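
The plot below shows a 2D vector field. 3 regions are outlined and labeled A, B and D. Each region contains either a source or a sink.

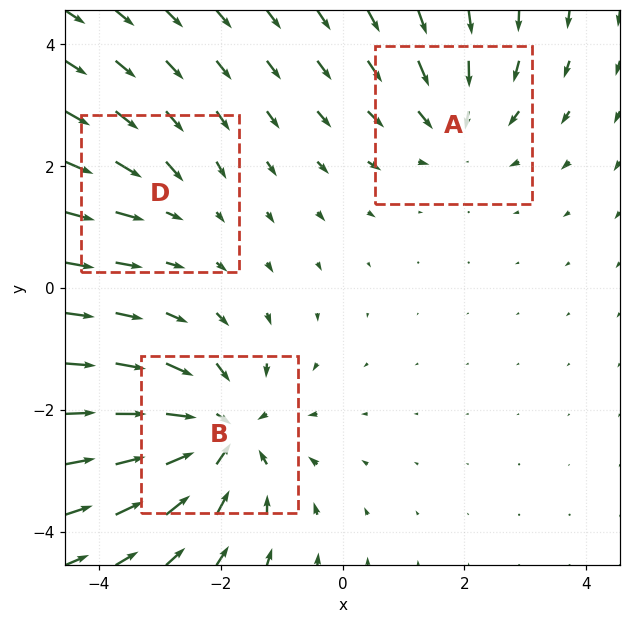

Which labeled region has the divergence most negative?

Divergence at each region's feature centre — A: about -3, B: about -4, D: about -2. Region B is most negative.

B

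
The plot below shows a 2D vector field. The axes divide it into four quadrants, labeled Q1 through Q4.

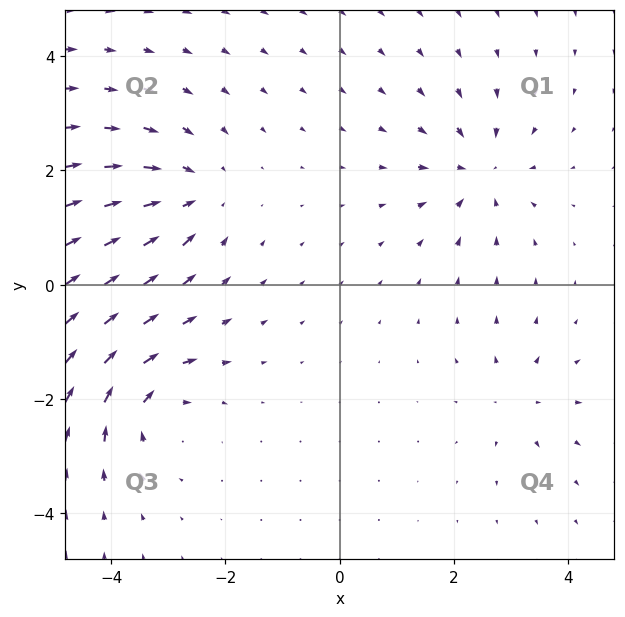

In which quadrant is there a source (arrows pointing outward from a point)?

The source sits at approximately (3.1, -2.0), which lies in quadrant Q4. The divergence there is about +4, positive as expected for a source.

Q4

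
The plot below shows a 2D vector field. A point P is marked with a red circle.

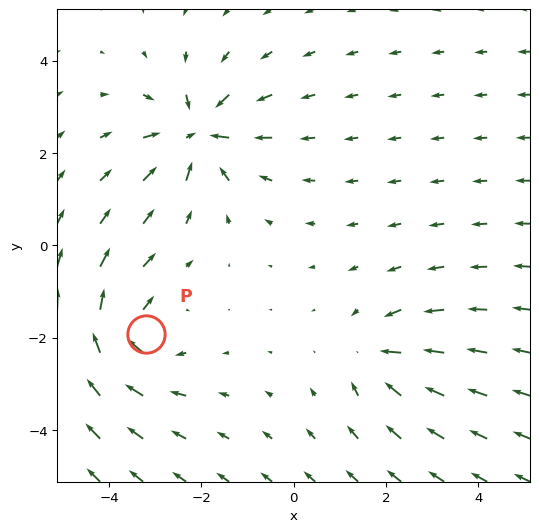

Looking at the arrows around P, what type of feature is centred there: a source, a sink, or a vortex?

At P (-3.2, -1.9) the arrows circulate clockwise. Divergence ≈0, curl about -4 — near-zero divergence with nonzero curl is a vortex.

vortex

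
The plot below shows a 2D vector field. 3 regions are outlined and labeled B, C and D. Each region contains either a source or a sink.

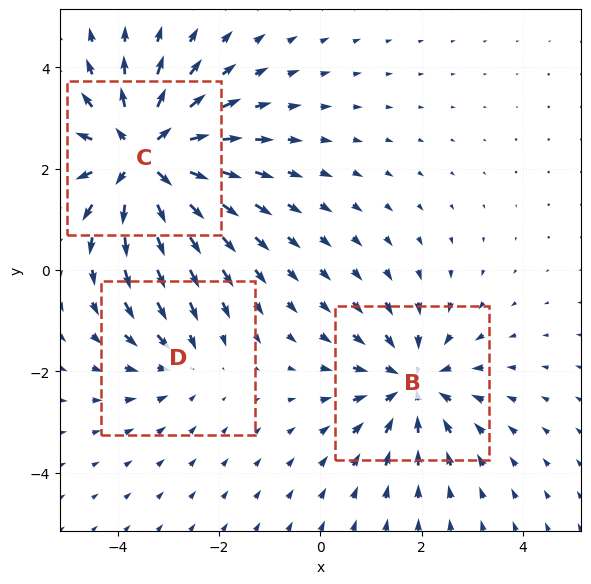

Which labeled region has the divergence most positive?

C

Divergence at each region's feature centre — B: about -3, C: about +5, D: about -2. Region C is most positive.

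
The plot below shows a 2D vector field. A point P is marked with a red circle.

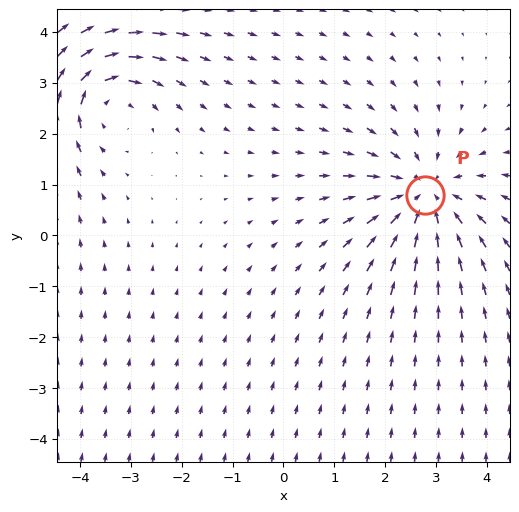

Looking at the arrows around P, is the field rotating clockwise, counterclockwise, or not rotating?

not rotating

Near P at (2.8, 0.8) the arrows show no circulation. The curl there is ≈0.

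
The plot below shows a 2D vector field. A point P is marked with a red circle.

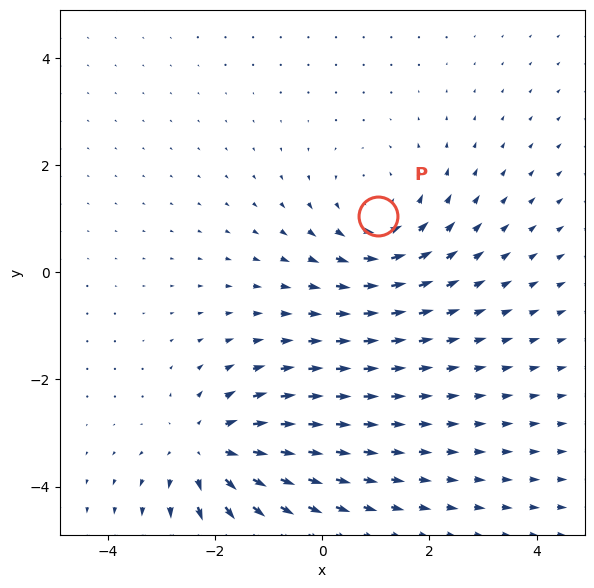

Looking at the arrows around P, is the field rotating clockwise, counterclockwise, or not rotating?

counterclockwise

Near P at (1.0, 1.0) the arrows circulate counterclockwise. The curl (z-component) there is about +4; positive curl means counterclockwise rotation.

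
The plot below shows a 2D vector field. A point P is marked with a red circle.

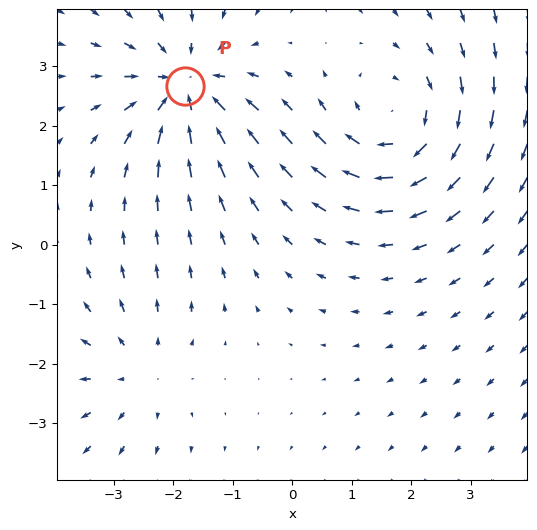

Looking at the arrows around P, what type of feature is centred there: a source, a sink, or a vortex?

sink

At P (-1.8, 2.7) the arrows converge inward. Divergence about -5, curl ≈0 — negative divergence with near-zero curl is a sink.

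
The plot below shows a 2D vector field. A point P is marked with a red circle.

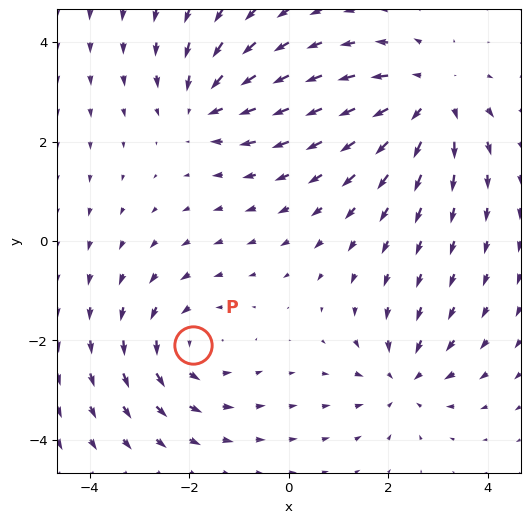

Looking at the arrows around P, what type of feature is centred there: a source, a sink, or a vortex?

At P (-1.9, -2.1) the arrows circulate counterclockwise. Divergence ≈0, curl about +3 — near-zero divergence with nonzero curl is a vortex.

vortex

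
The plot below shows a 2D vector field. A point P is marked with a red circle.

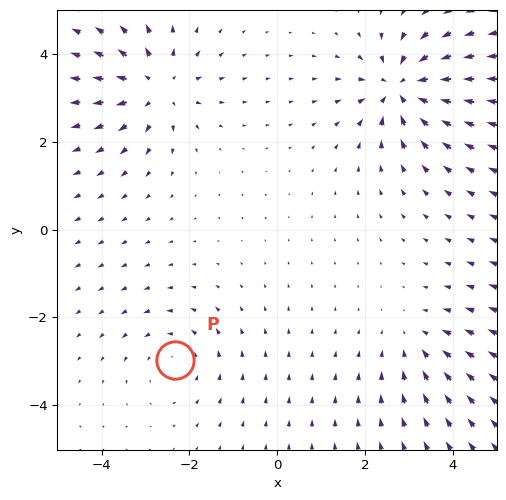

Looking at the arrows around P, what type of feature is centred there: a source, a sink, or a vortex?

At P (-2.3, -3.0) the arrows circulate counterclockwise. Divergence ≈0, curl about +2 — near-zero divergence with nonzero curl is a vortex.

vortex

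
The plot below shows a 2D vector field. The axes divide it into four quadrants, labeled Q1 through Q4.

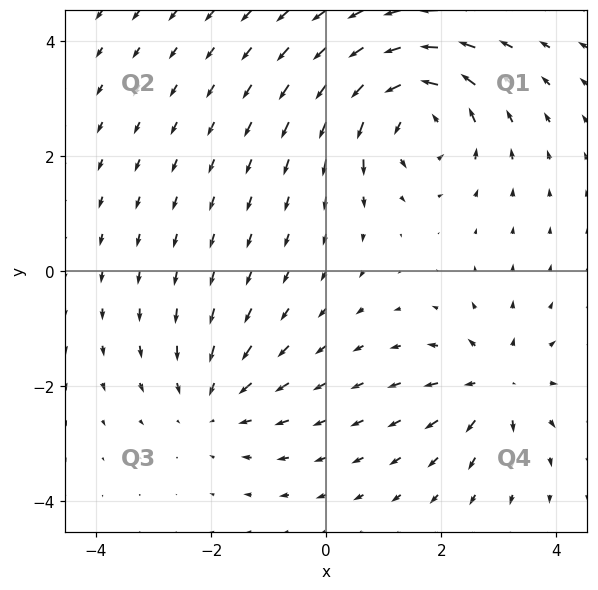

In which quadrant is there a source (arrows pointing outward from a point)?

Q4

The source sits at approximately (3.0, -2.0), which lies in quadrant Q4. The divergence there is about +4, positive as expected for a source.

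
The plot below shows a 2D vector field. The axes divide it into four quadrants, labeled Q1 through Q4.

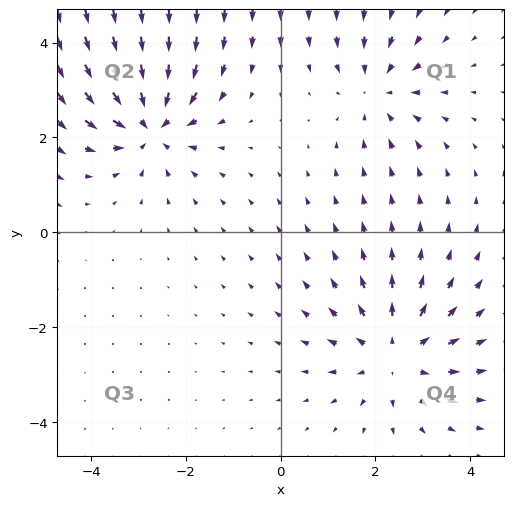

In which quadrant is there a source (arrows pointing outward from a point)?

The source sits at approximately (2.4, -2.6), which lies in quadrant Q4. The divergence there is about +3, positive as expected for a source.

Q4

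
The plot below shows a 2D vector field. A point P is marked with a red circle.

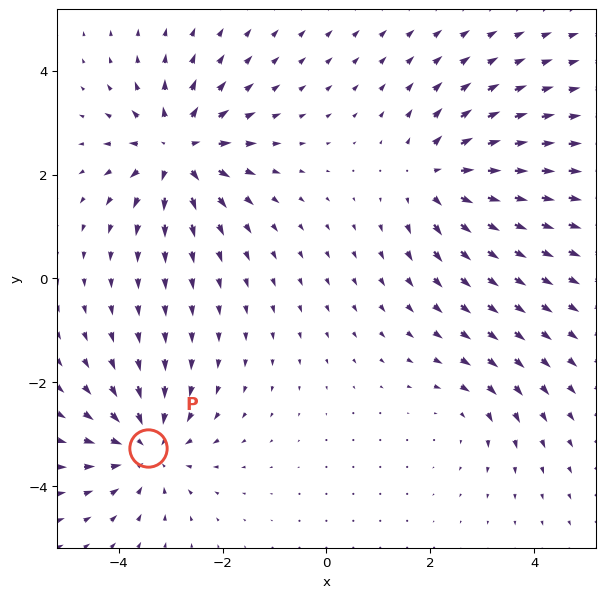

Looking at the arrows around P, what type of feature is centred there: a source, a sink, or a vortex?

sink

At P (-3.4, -3.3) the arrows converge inward. Divergence about -5, curl ≈0 — negative divergence with near-zero curl is a sink.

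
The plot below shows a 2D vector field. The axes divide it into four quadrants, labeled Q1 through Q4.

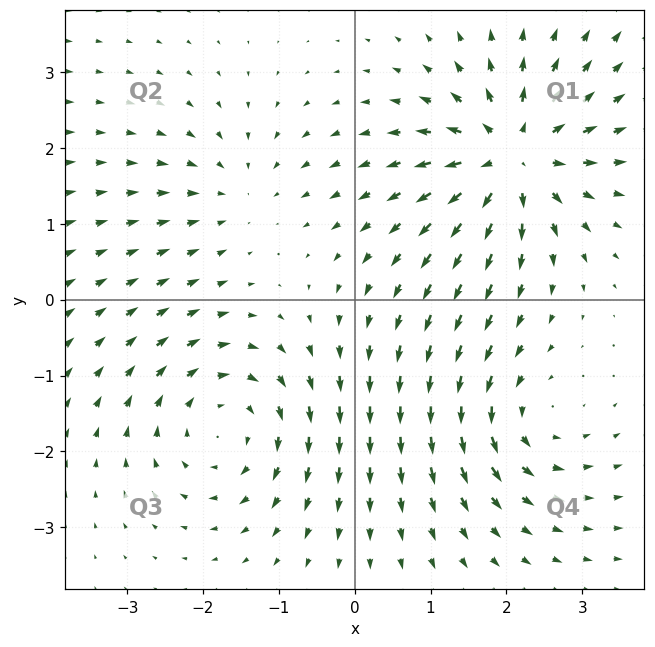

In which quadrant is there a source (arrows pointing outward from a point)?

The source sits at approximately (2.1, 1.9), which lies in quadrant Q1. The divergence there is about +7, positive as expected for a source.

Q1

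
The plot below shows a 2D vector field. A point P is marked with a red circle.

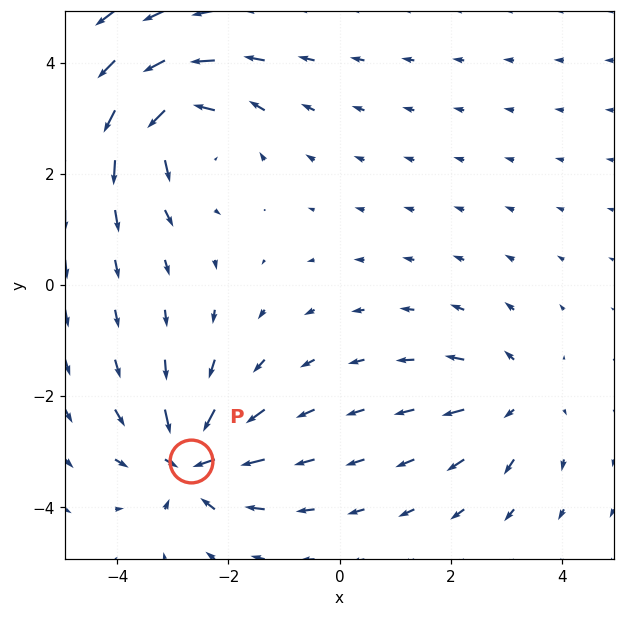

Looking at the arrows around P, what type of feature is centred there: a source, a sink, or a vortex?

sink

At P (-2.7, -3.2) the arrows converge inward. Divergence about -6, curl ≈0 — negative divergence with near-zero curl is a sink.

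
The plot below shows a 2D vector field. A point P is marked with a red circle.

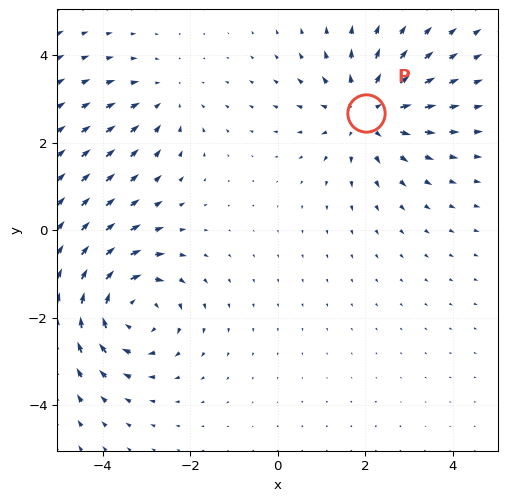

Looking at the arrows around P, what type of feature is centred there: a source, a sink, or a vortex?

source

At P (2.0, 2.7) the arrows spread outward. Divergence about +4, curl ≈0 — positive divergence with near-zero curl is a source.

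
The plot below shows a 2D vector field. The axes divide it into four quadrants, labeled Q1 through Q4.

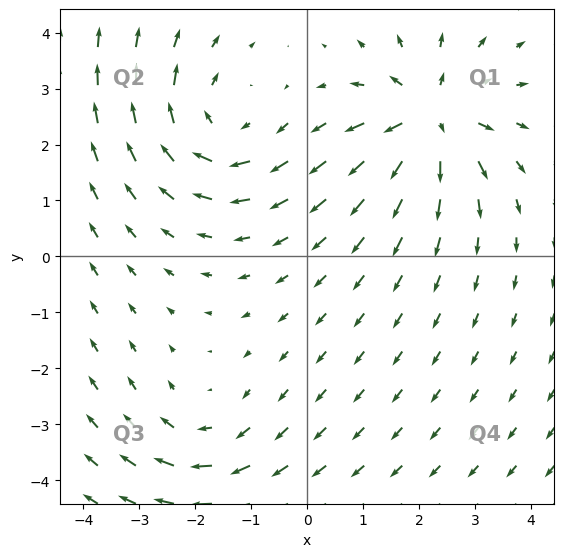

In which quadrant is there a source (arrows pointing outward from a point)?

Q1

The source sits at approximately (2.2, 2.5), which lies in quadrant Q1. The divergence there is about +5, positive as expected for a source.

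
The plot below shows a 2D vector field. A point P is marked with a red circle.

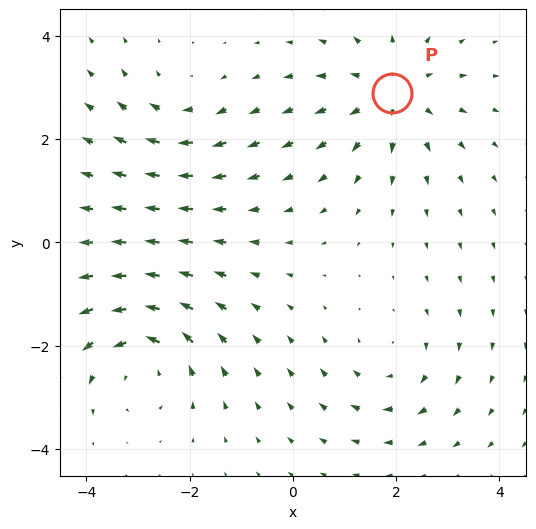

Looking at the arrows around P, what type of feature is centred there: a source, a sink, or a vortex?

At P (1.9, 2.9) the arrows spread outward. Divergence about +4, curl ≈0 — positive divergence with near-zero curl is a source.

source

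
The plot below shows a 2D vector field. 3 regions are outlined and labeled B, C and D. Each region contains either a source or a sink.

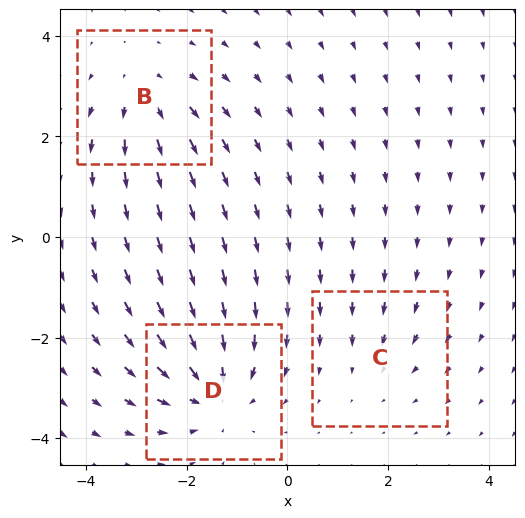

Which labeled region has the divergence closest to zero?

Divergence at each region's feature centre — B: about +3, C: about -2, D: about -4. Region C is closest to zero.

C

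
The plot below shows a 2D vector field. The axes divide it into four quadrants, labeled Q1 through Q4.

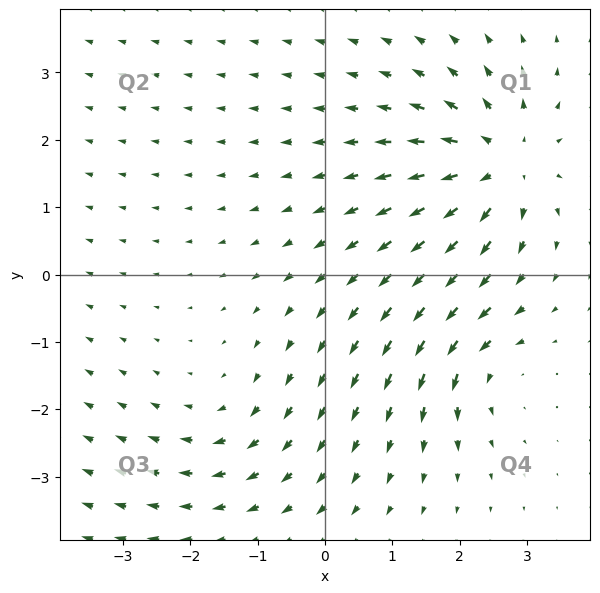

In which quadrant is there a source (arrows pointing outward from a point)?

The source sits at approximately (2.6, 1.6), which lies in quadrant Q1. The divergence there is about +5, positive as expected for a source.

Q1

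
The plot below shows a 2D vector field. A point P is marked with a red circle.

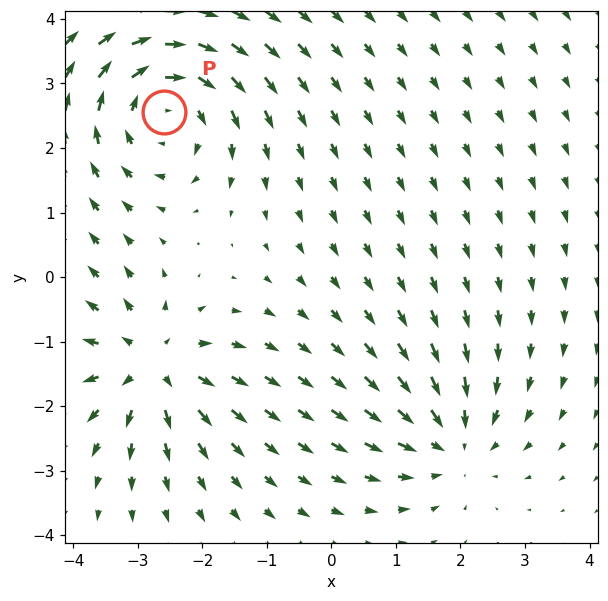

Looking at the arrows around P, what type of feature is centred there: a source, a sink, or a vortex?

vortex

At P (-2.6, 2.6) the arrows circulate clockwise. Divergence ≈0, curl about -4 — near-zero divergence with nonzero curl is a vortex.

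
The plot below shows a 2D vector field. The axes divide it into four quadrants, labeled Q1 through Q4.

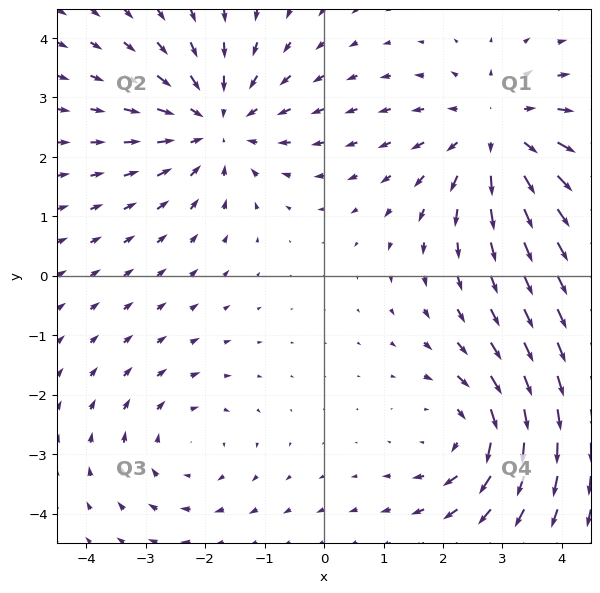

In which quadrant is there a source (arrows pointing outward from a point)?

The source sits at approximately (2.9, 2.4), which lies in quadrant Q1. The divergence there is about +4, positive as expected for a source.

Q1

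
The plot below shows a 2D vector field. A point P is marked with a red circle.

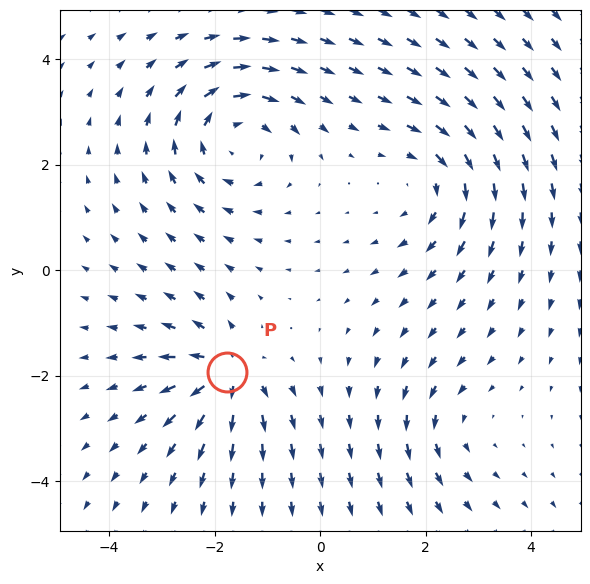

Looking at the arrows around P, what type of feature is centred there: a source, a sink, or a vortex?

source

At P (-1.8, -1.9) the arrows spread outward. Divergence about +6, curl ≈0 — positive divergence with near-zero curl is a source.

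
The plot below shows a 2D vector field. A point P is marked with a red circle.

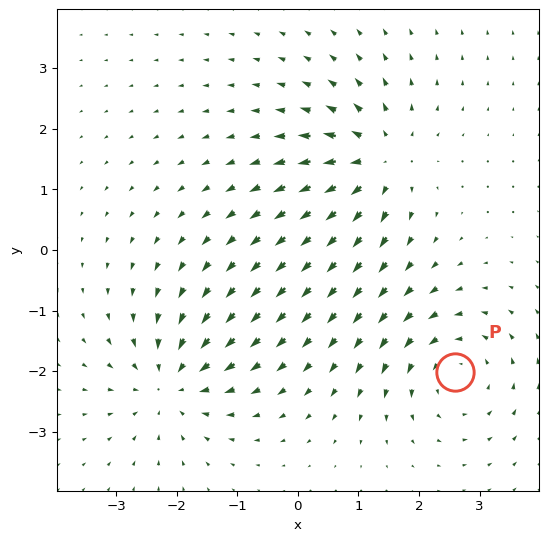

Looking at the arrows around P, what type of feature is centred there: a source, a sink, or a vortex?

vortex

At P (2.6, -2.0) the arrows circulate counterclockwise. Divergence ≈0, curl about +5 — near-zero divergence with nonzero curl is a vortex.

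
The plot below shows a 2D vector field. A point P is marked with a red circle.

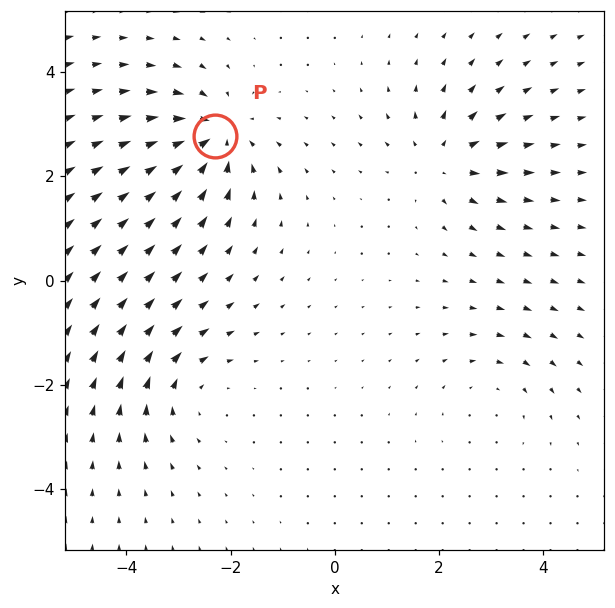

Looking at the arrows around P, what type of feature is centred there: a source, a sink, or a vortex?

At P (-2.3, 2.8) the arrows converge inward. Divergence about -5, curl ≈0 — negative divergence with near-zero curl is a sink.

sink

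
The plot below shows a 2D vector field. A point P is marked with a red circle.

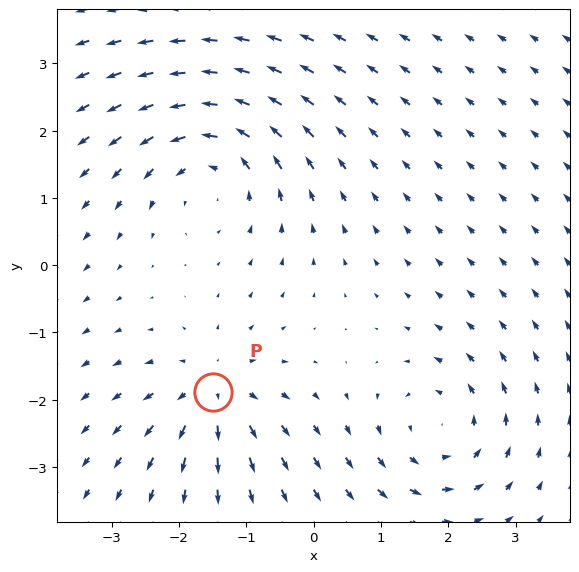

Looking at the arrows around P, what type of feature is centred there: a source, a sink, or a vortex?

source

At P (-1.5, -1.9) the arrows spread outward. Divergence about +5, curl ≈0 — positive divergence with near-zero curl is a source.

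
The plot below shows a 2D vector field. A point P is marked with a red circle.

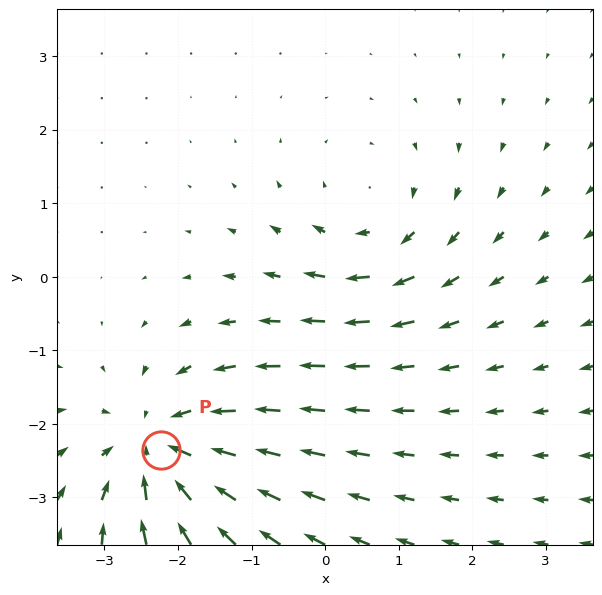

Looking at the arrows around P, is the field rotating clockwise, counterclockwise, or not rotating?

Near P at (-2.2, -2.3) the arrows show no circulation. The curl there is ≈0.

not rotating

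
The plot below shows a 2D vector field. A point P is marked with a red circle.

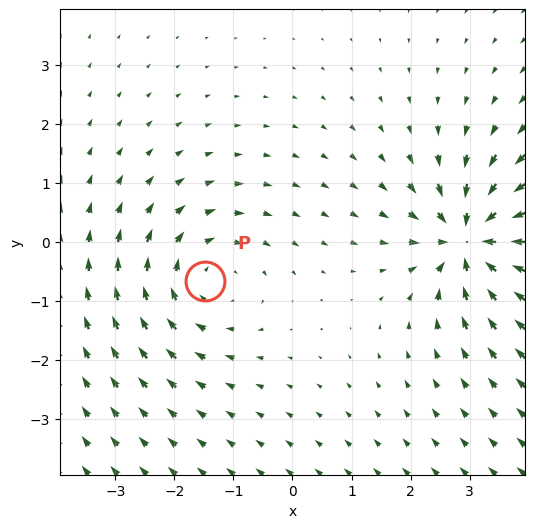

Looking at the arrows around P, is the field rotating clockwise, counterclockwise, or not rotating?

clockwise

Near P at (-1.5, -0.7) the arrows circulate clockwise. The curl (z-component) there is about -3; negative curl means clockwise rotation.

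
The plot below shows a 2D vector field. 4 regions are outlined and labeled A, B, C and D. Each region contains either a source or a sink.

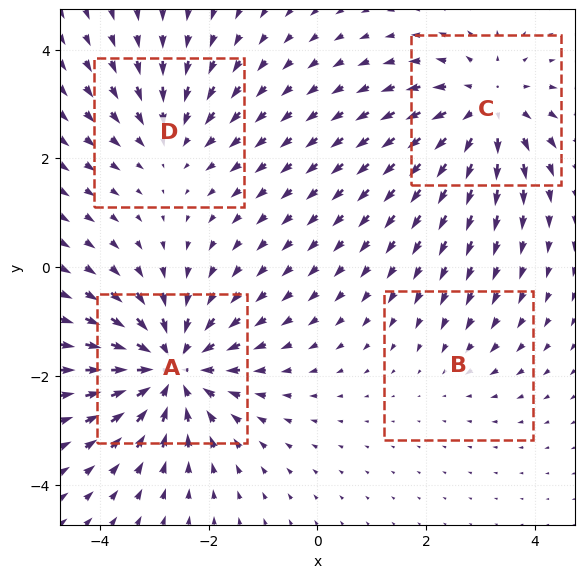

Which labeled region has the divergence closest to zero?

Divergence at each region's feature centre — A: about -6, B: about -2, C: about +5, D: about -3. Region B is closest to zero.

B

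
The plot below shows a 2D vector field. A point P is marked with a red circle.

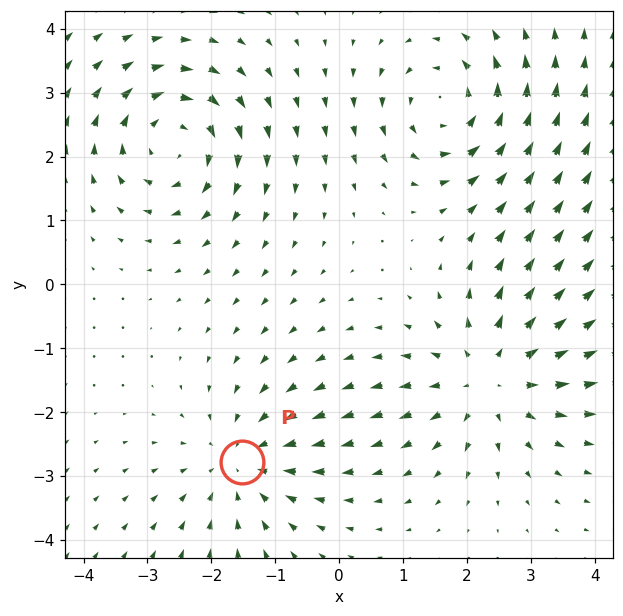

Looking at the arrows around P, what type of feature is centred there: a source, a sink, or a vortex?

At P (-1.5, -2.8) the arrows converge inward. Divergence about -3, curl ≈0 — negative divergence with near-zero curl is a sink.

sink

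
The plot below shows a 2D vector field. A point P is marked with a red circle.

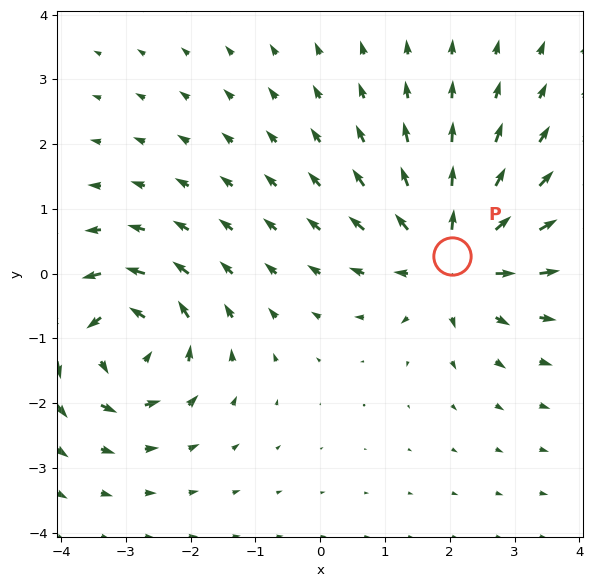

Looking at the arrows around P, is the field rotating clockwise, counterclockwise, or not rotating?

Near P at (2.0, 0.3) the arrows show no circulation. The curl there is ≈0.

not rotating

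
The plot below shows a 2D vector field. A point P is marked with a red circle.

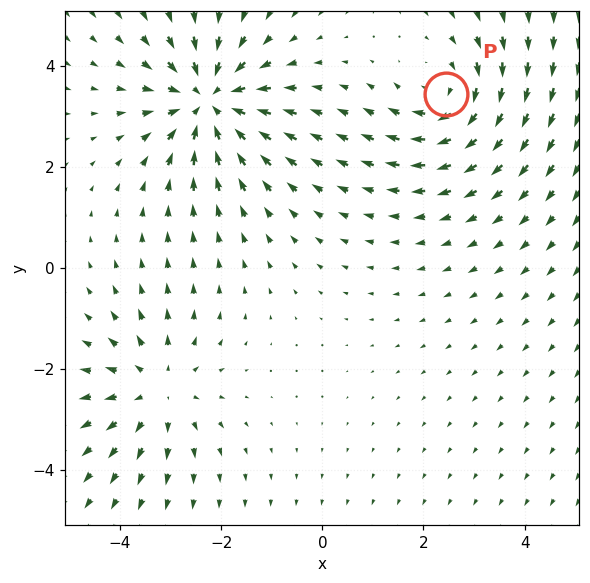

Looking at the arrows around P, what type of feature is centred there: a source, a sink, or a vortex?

At P (2.4, 3.4) the arrows circulate clockwise. Divergence ≈0, curl about -3 — near-zero divergence with nonzero curl is a vortex.

vortex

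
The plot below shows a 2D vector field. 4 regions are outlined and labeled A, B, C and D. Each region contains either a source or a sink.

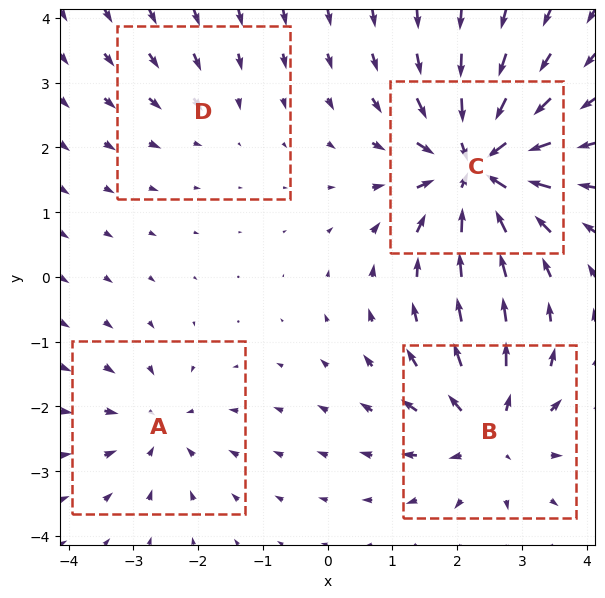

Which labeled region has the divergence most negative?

C

Divergence at each region's feature centre — A: about -4, B: about +5, C: about -8, D: about -2. Region C is most negative.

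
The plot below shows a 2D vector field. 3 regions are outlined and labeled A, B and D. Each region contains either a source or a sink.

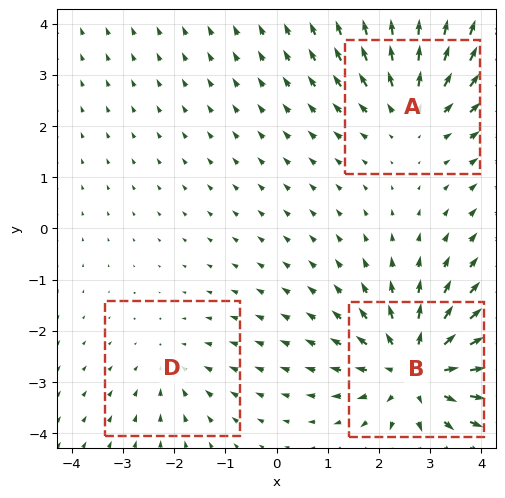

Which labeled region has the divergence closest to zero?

Divergence at each region's feature centre — A: about +3, B: about +5, D: about -2. Region D is closest to zero.

D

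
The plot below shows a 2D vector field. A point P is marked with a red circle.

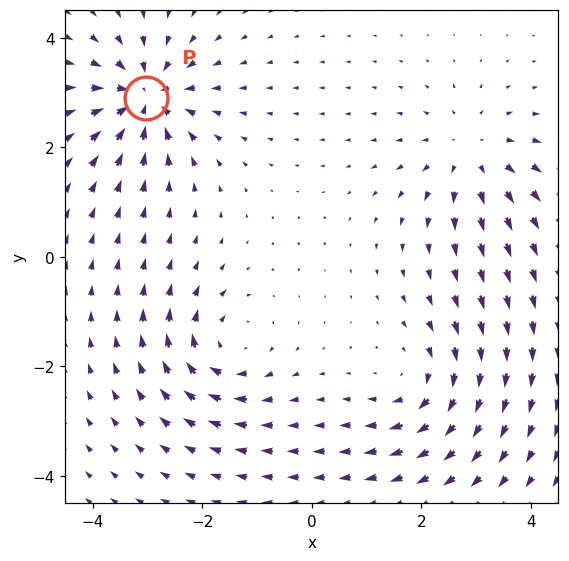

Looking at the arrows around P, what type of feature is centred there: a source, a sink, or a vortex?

At P (-3.0, 2.9) the arrows converge inward. Divergence about -7, curl ≈0 — negative divergence with near-zero curl is a sink.

sink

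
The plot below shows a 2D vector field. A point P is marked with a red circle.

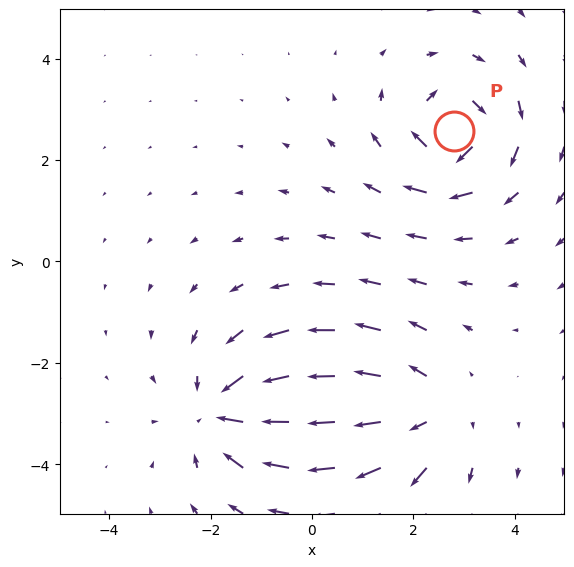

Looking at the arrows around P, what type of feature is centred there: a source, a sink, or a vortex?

At P (2.8, 2.6) the arrows circulate clockwise. Divergence ≈0, curl about -5 — near-zero divergence with nonzero curl is a vortex.

vortex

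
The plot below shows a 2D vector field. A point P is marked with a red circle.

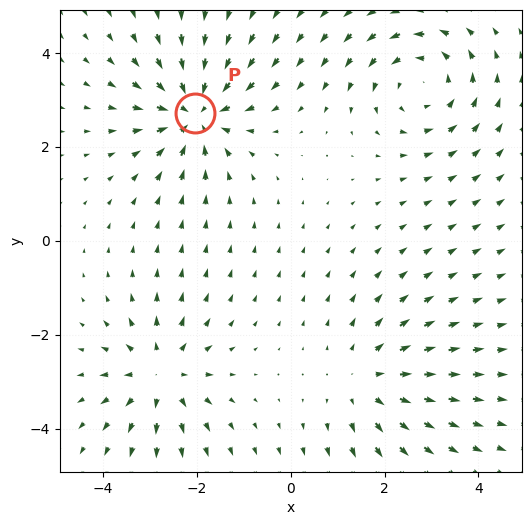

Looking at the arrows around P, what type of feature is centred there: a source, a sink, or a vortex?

sink

At P (-2.0, 2.7) the arrows converge inward. Divergence about -5, curl ≈0 — negative divergence with near-zero curl is a sink.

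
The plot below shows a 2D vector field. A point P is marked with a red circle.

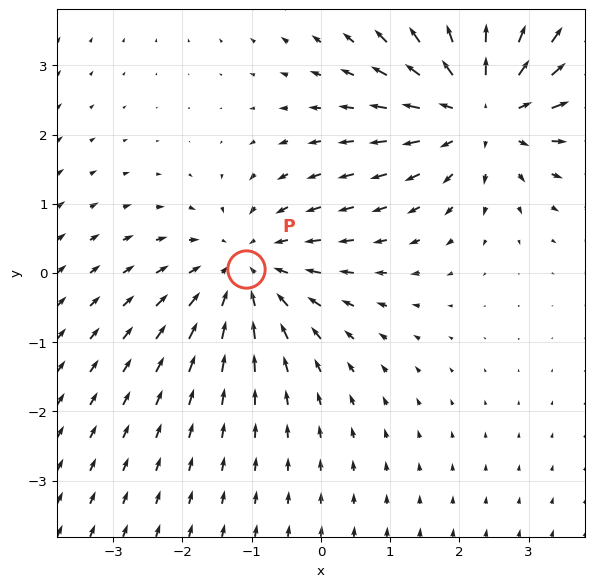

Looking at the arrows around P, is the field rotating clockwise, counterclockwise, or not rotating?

Near P at (-1.1, 0.1) the arrows show no circulation. The curl there is ≈0.

not rotating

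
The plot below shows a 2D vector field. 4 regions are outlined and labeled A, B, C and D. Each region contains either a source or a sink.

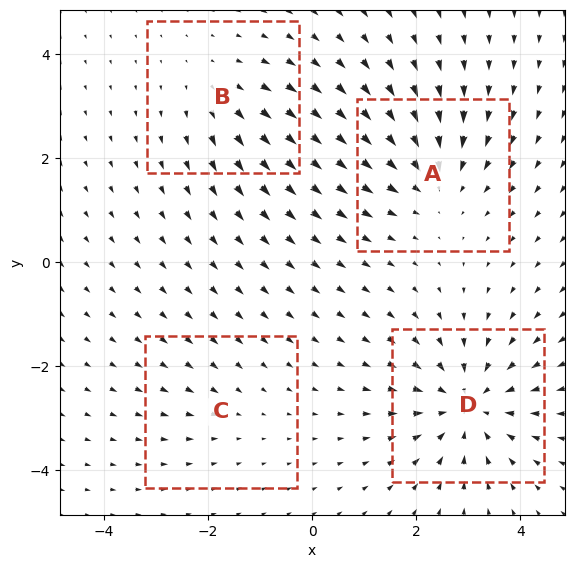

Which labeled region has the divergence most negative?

Divergence at each region's feature centre — A: about -4, B: about +3, C: about -2, D: about -6. Region D is most negative.

D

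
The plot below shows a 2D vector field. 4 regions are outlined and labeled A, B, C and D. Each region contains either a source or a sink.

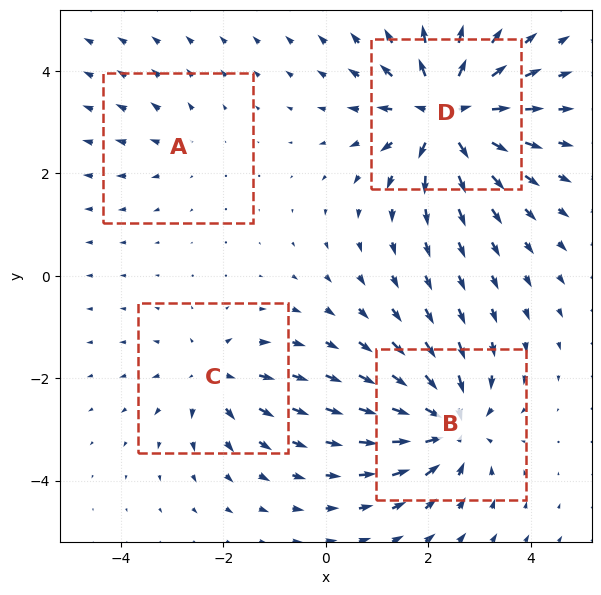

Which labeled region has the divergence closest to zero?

Divergence at each region's feature centre — A: about +2, B: about -6, C: about +4, D: about +8. Region A is closest to zero.

A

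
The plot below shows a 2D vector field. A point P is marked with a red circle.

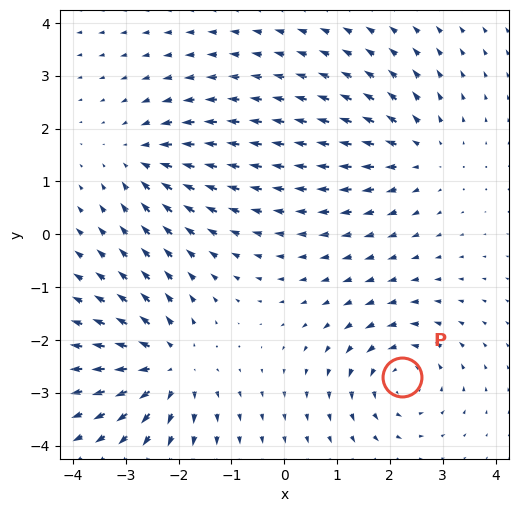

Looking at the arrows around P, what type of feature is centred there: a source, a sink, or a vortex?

At P (2.2, -2.7) the arrows circulate counterclockwise. Divergence ≈0, curl about +5 — near-zero divergence with nonzero curl is a vortex.

vortex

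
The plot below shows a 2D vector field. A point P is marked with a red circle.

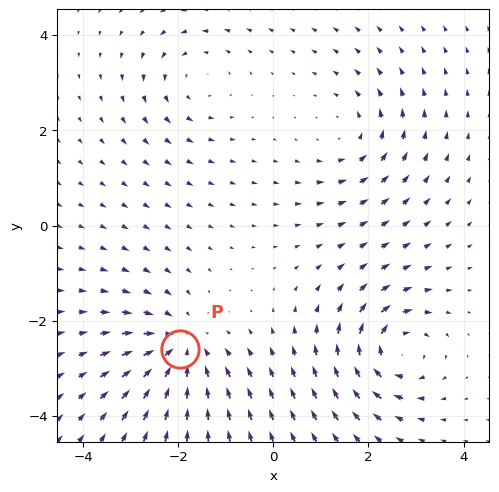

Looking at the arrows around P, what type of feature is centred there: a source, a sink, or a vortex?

At P (-2.0, -2.6) the arrows converge inward. Divergence about -4, curl ≈0 — negative divergence with near-zero curl is a sink.

sink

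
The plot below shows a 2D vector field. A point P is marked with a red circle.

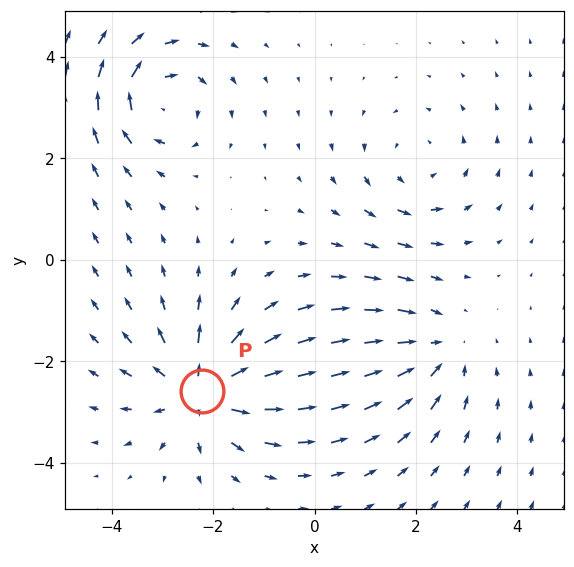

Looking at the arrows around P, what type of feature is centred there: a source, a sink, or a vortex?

source

At P (-2.2, -2.6) the arrows spread outward. Divergence about +4, curl ≈0 — positive divergence with near-zero curl is a source.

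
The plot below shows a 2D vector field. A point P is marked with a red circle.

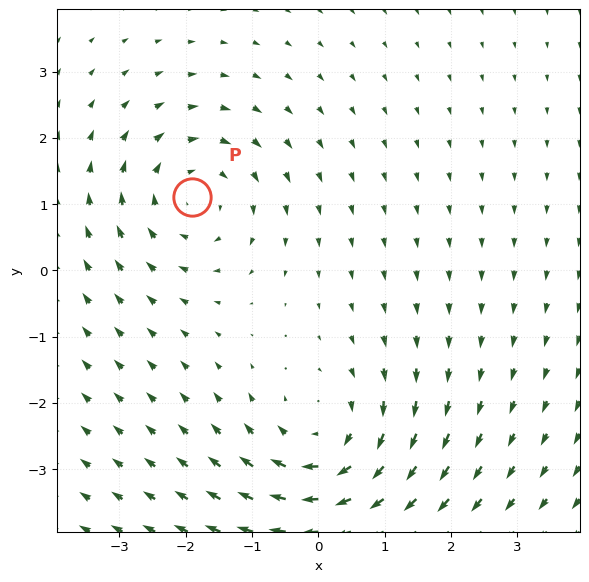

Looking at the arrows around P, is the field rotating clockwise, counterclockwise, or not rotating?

Near P at (-1.9, 1.1) the arrows circulate clockwise. The curl (z-component) there is about -3; negative curl means clockwise rotation.

clockwise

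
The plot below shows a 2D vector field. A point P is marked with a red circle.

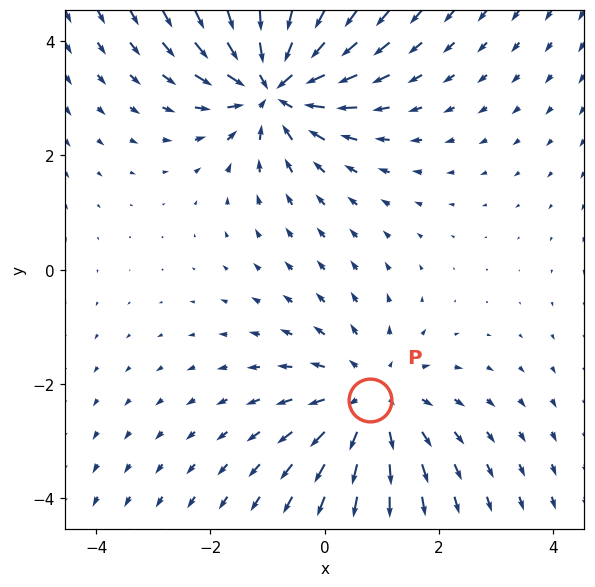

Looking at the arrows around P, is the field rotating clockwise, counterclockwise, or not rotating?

Near P at (0.8, -2.3) the arrows show no circulation. The curl there is ≈0.

not rotating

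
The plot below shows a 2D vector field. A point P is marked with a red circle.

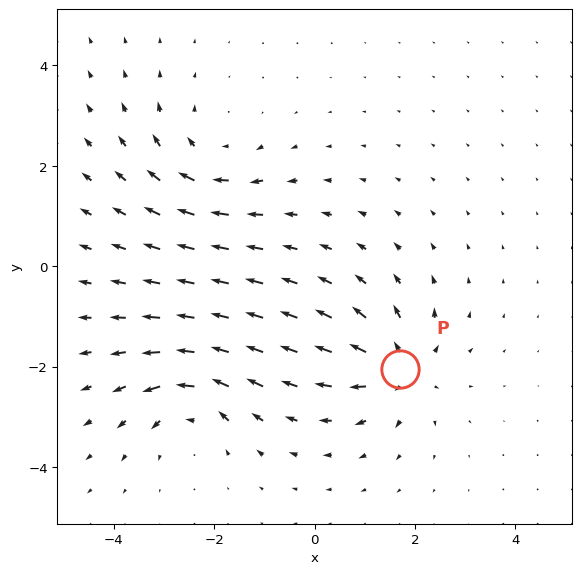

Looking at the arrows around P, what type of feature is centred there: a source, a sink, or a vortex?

source

At P (1.7, -2.1) the arrows spread outward. Divergence about +5, curl ≈0 — positive divergence with near-zero curl is a source.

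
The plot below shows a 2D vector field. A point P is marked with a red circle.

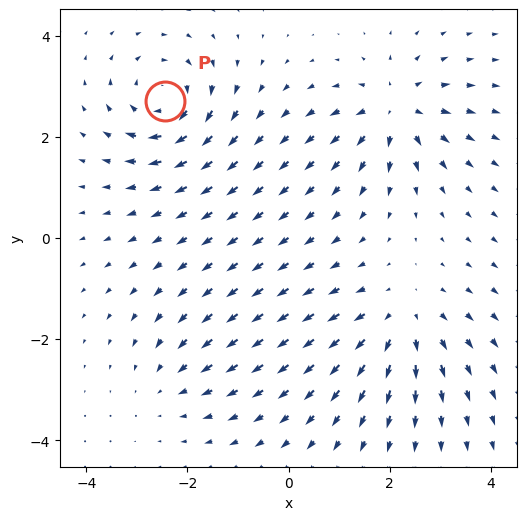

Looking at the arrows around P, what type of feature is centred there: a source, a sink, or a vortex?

At P (-2.4, 2.7) the arrows circulate clockwise. Divergence ≈0, curl about -6 — near-zero divergence with nonzero curl is a vortex.

vortex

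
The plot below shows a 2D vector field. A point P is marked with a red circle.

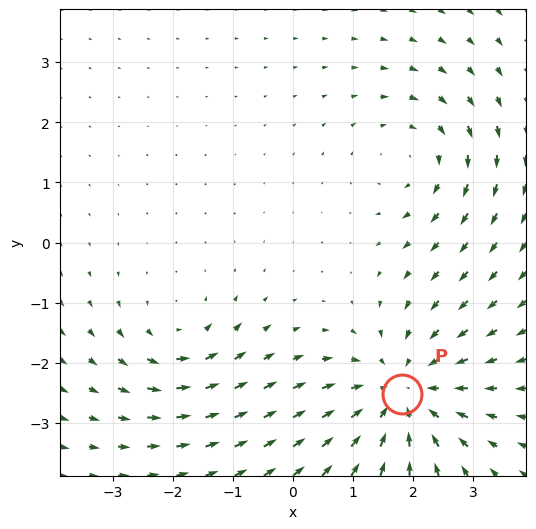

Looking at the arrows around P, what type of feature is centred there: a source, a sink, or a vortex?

sink

At P (1.8, -2.5) the arrows converge inward. Divergence about -4, curl ≈0 — negative divergence with near-zero curl is a sink.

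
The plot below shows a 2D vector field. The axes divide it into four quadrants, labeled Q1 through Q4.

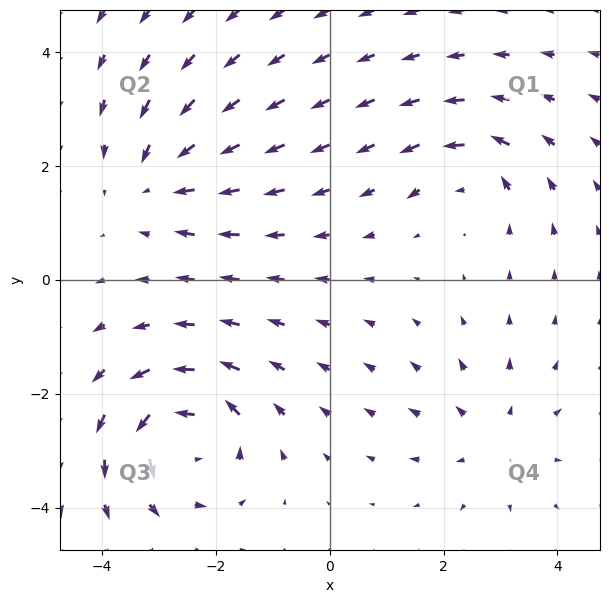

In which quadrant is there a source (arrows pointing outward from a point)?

Q4

The source sits at approximately (2.9, -2.8), which lies in quadrant Q4. The divergence there is about +3, positive as expected for a source.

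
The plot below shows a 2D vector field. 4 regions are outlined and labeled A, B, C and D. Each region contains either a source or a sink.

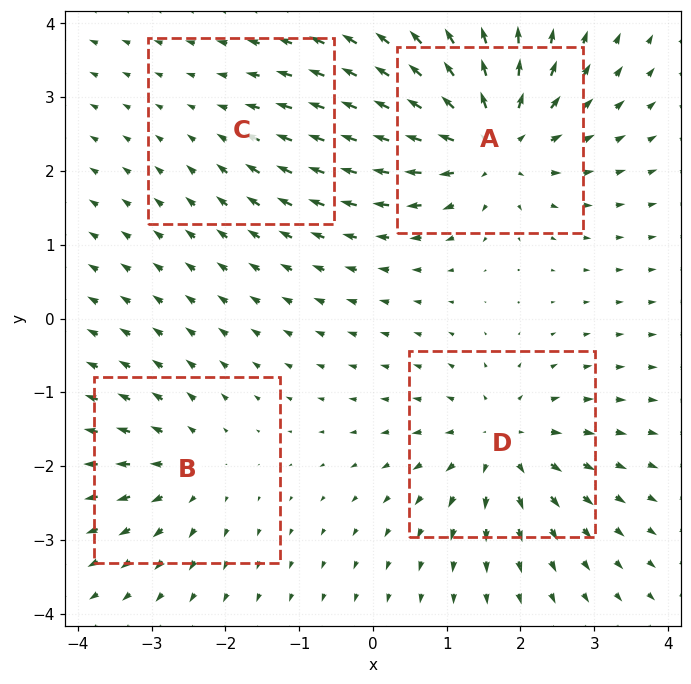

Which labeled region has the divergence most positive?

A

Divergence at each region's feature centre — A: about +8, B: about +4, C: about -2, D: about +5. Region A is most positive.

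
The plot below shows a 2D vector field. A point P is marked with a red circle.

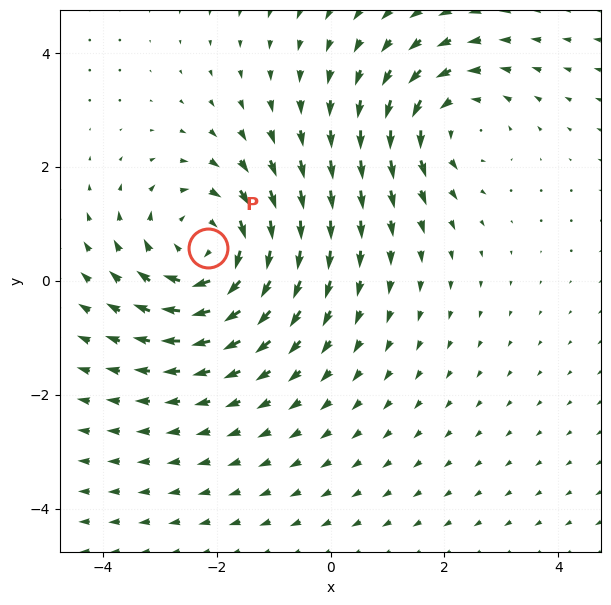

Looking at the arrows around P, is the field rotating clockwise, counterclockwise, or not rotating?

Near P at (-2.2, 0.6) the arrows circulate clockwise. The curl (z-component) there is about -3; negative curl means clockwise rotation.

clockwise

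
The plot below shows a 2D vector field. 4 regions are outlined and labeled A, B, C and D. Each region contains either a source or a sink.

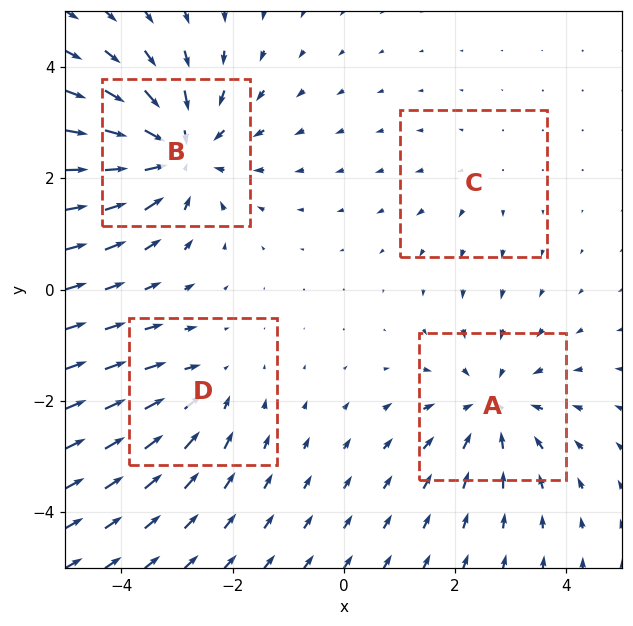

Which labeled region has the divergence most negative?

B

Divergence at each region's feature centre — A: about -4, B: about -6, C: about +2, D: about -3. Region B is most negative.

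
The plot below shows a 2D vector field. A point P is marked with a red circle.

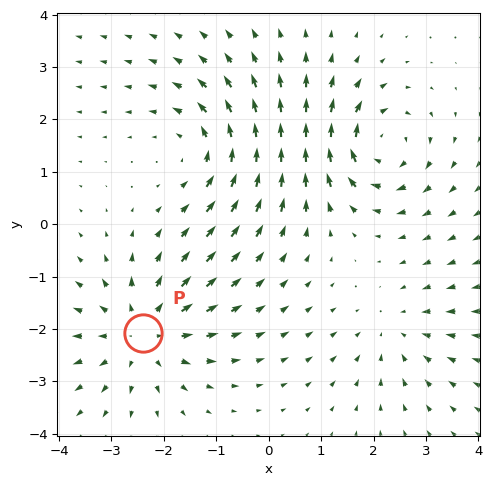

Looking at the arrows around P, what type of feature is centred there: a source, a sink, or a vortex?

source

At P (-2.4, -2.1) the arrows spread outward. Divergence about +4, curl ≈0 — positive divergence with near-zero curl is a source.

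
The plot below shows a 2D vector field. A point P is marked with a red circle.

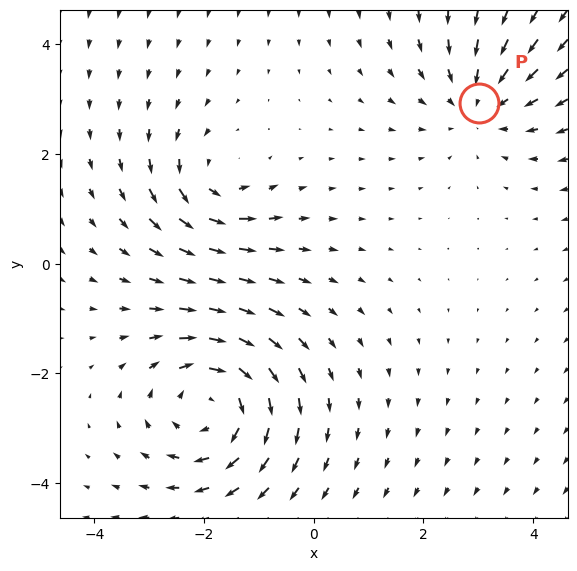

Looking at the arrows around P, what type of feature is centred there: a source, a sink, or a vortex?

sink

At P (3.0, 2.9) the arrows converge inward. Divergence about -3, curl ≈0 — negative divergence with near-zero curl is a sink.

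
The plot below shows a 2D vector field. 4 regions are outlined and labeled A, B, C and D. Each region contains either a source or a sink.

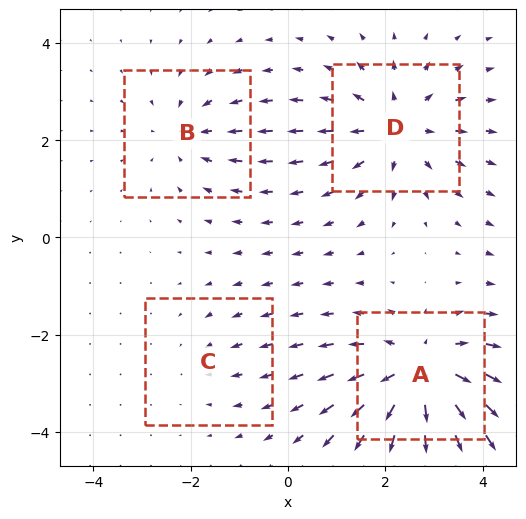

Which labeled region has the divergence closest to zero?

C

Divergence at each region's feature centre — A: about +6, B: about -3, C: about -2, D: about +5. Region C is closest to zero.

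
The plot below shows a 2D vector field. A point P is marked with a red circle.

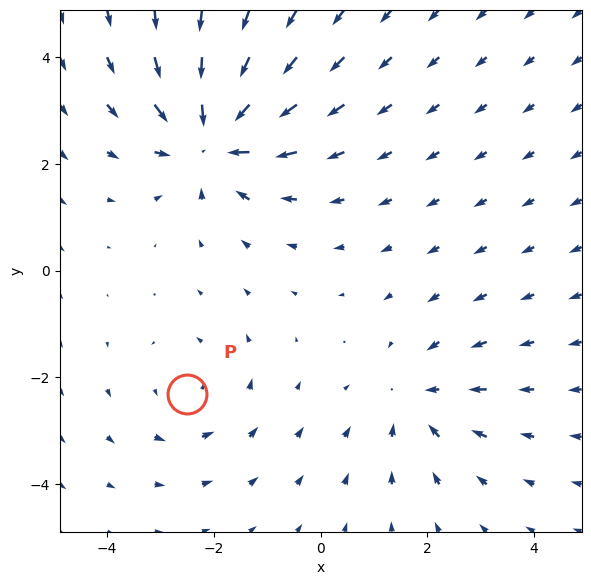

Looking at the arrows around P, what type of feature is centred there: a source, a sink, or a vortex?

vortex

At P (-2.5, -2.3) the arrows circulate counterclockwise. Divergence ≈0, curl about +2 — near-zero divergence with nonzero curl is a vortex.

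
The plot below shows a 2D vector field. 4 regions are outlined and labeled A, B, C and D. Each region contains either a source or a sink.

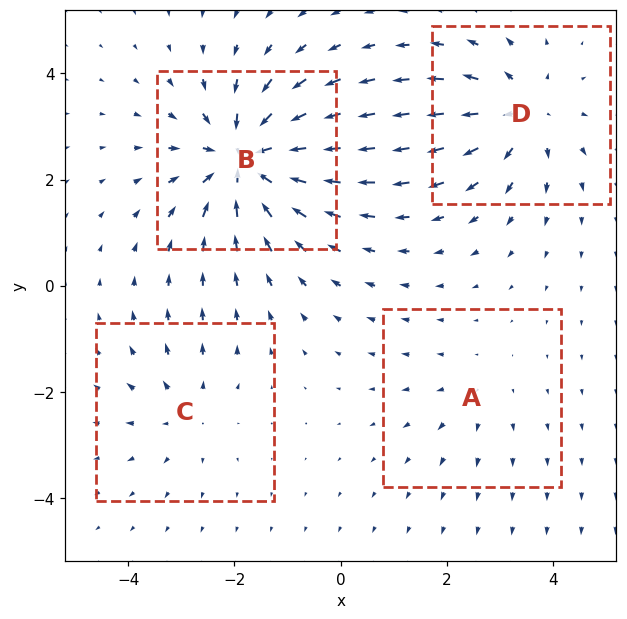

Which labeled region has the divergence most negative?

Divergence at each region's feature centre — A: about +2, B: about -7, C: about +3, D: about +5. Region B is most negative.

B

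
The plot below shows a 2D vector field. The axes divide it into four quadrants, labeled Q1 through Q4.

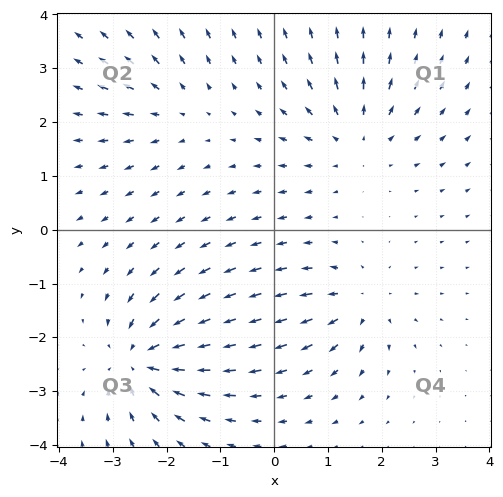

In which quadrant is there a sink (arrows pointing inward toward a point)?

The sink sits at approximately (-2.5, -2.4), which lies in quadrant Q3. The divergence there is about -6, negative as expected for a sink.

Q3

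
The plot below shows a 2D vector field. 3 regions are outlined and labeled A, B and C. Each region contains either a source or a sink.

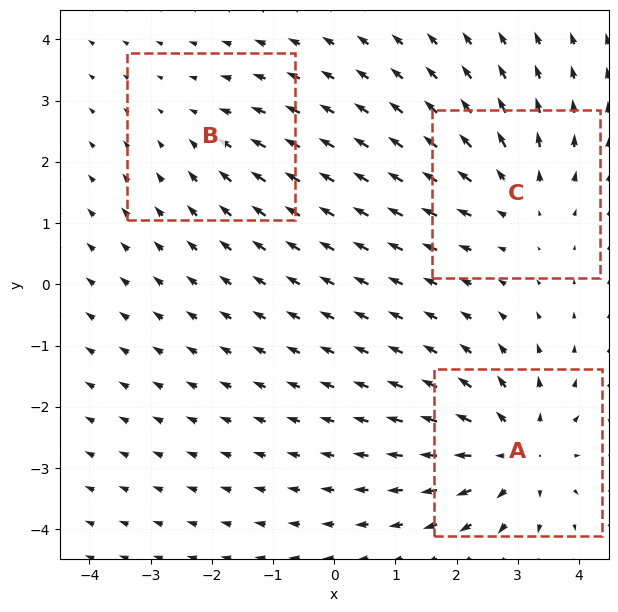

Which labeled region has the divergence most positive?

A

Divergence at each region's feature centre — A: about +4, B: about -2, C: about +3. Region A is most positive.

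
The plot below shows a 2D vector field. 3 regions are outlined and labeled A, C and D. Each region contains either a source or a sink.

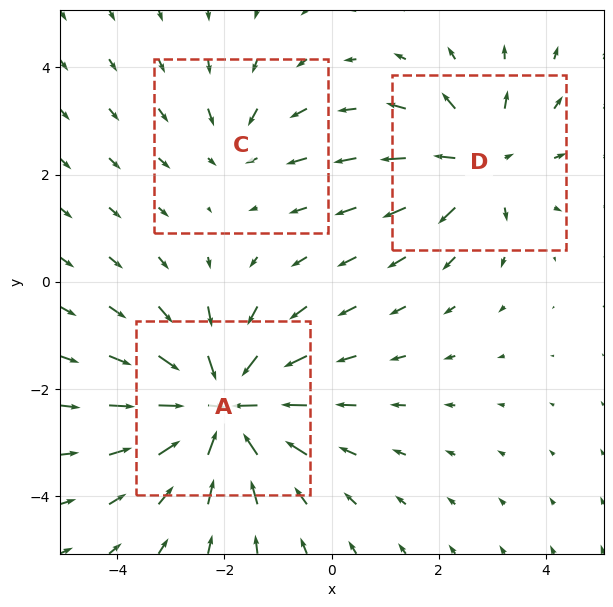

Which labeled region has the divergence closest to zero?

Divergence at each region's feature centre — A: about -5, C: about -2, D: about +3. Region C is closest to zero.

C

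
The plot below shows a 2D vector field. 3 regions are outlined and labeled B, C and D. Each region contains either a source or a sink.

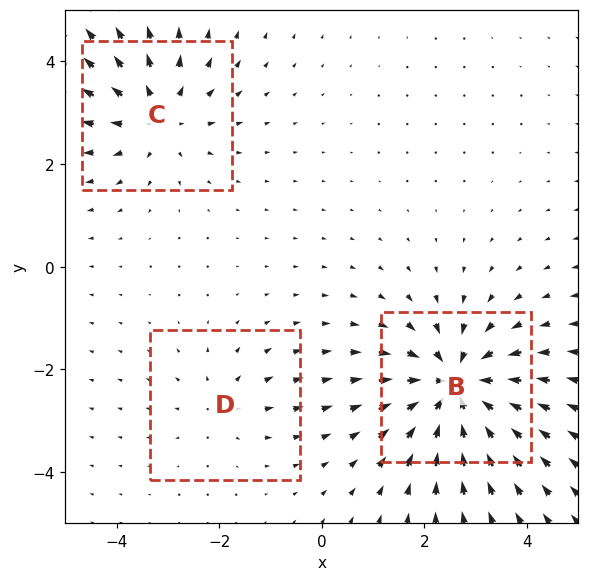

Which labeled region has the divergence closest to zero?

D

Divergence at each region's feature centre — B: about -5, C: about +3, D: about +2. Region D is closest to zero.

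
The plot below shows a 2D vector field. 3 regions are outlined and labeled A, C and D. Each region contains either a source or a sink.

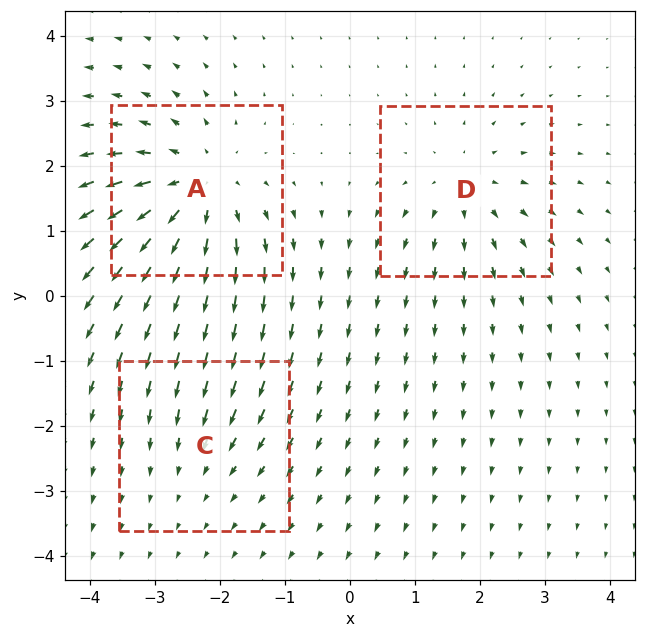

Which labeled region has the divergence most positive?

Divergence at each region's feature centre — A: about +5, C: about -2, D: about +3. Region A is most positive.

A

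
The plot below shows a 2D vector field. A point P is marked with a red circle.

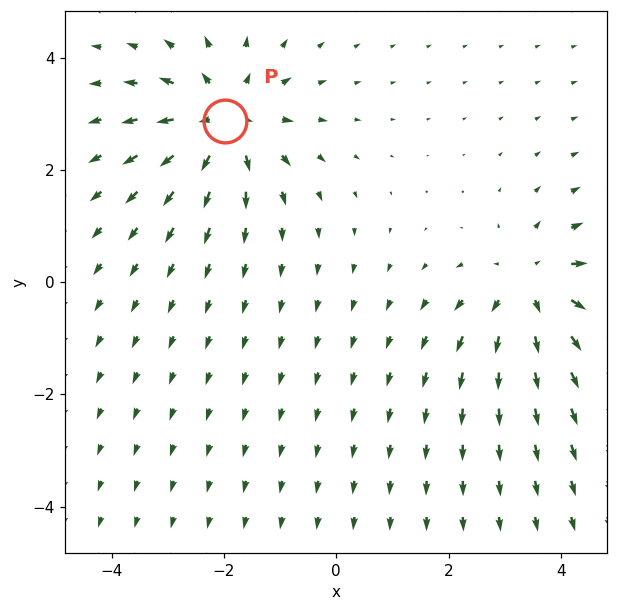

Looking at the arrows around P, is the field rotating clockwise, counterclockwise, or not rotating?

not rotating

Near P at (-2.0, 2.9) the arrows show no circulation. The curl there is ≈0.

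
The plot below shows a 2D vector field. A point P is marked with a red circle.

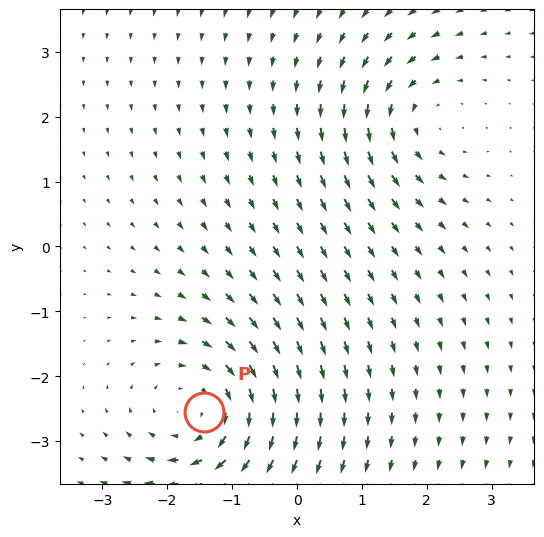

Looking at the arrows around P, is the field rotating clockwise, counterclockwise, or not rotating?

clockwise

Near P at (-1.4, -2.6) the arrows circulate clockwise. The curl (z-component) there is about -4; negative curl means clockwise rotation.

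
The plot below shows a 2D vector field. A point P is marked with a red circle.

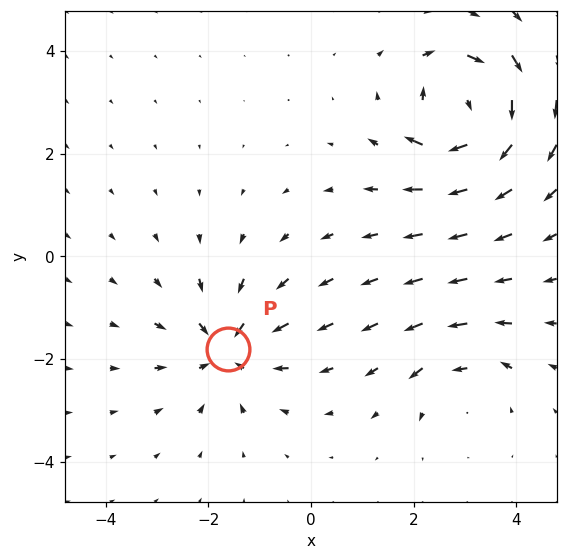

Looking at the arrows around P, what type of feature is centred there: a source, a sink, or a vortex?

At P (-1.6, -1.8) the arrows converge inward. Divergence about -4, curl ≈0 — negative divergence with near-zero curl is a sink.

sink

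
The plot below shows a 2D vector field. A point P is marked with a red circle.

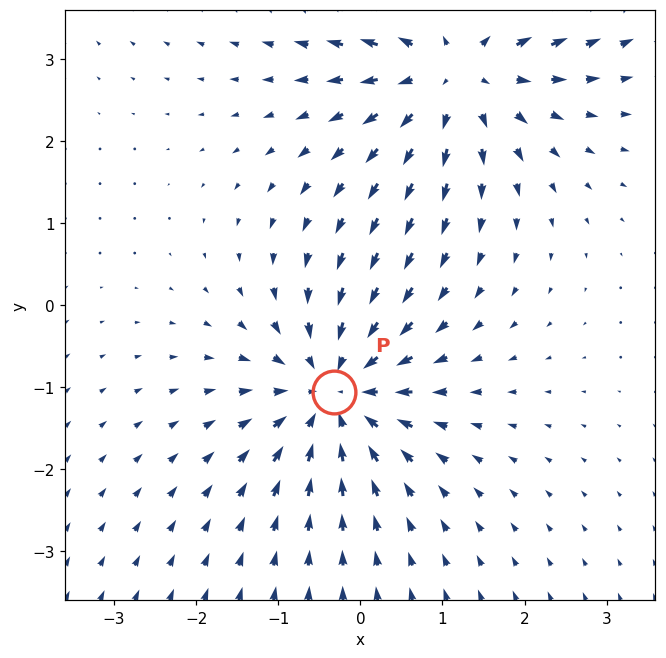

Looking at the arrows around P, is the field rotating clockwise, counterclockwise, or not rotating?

not rotating

Near P at (-0.3, -1.1) the arrows show no circulation. The curl there is ≈0.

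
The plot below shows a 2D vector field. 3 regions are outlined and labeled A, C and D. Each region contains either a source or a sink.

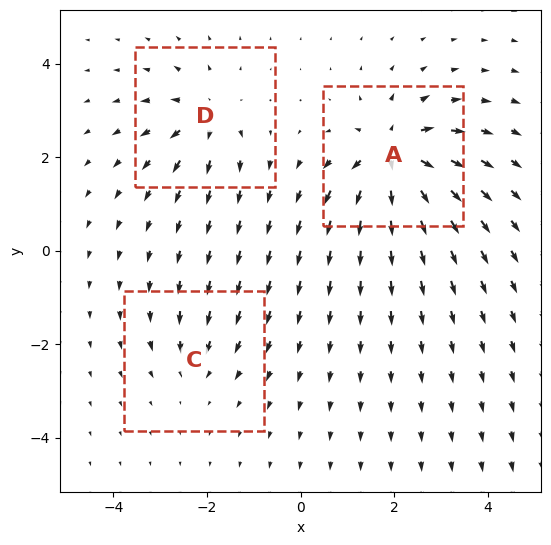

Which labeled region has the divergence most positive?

Divergence at each region's feature centre — A: about +7, C: about -2, D: about +4. Region A is most positive.

A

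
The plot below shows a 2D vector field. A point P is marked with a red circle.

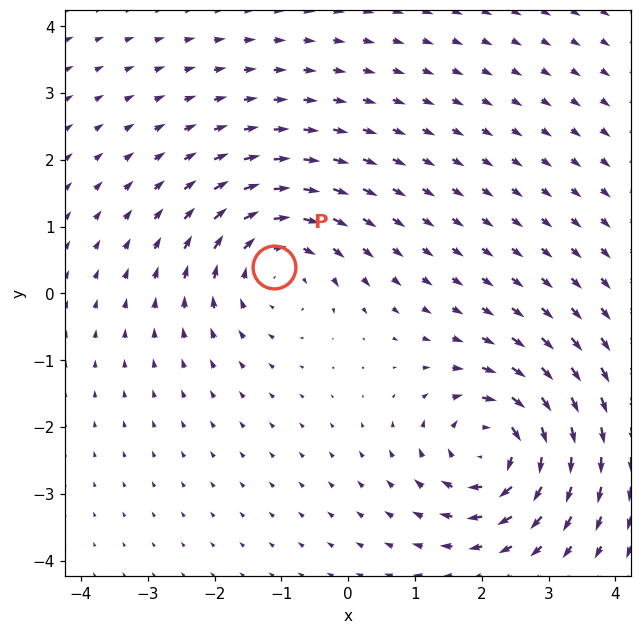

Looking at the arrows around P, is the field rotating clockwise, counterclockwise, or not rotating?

Near P at (-1.1, 0.4) the arrows circulate clockwise. The curl (z-component) there is about -4; negative curl means clockwise rotation.

clockwise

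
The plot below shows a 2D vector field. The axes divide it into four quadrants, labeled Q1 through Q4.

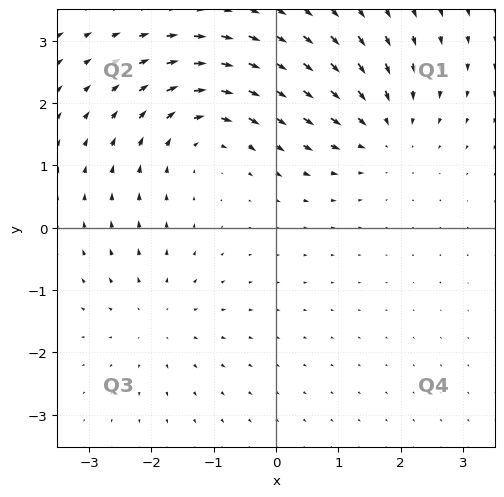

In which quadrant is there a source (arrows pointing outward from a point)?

Q3

The source sits at approximately (-1.9, -1.4), which lies in quadrant Q3. The divergence there is about +3, positive as expected for a source.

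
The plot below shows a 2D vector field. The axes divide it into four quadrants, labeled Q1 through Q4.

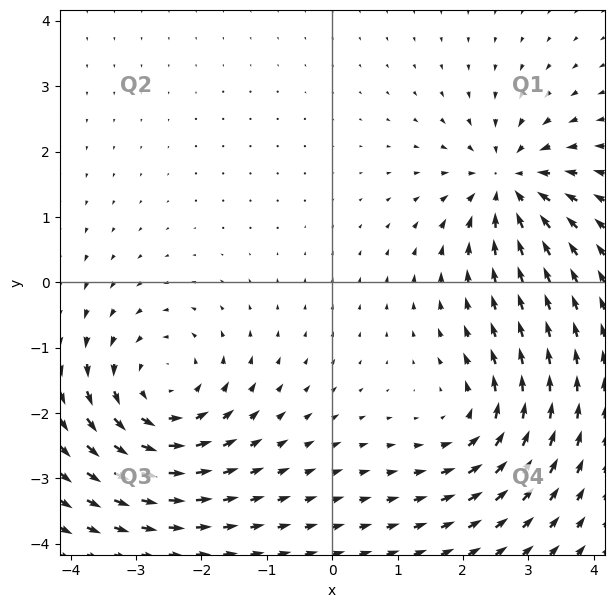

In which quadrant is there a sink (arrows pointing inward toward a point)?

The sink sits at approximately (2.7, 1.5), which lies in quadrant Q1. The divergence there is about -4, negative as expected for a sink.

Q1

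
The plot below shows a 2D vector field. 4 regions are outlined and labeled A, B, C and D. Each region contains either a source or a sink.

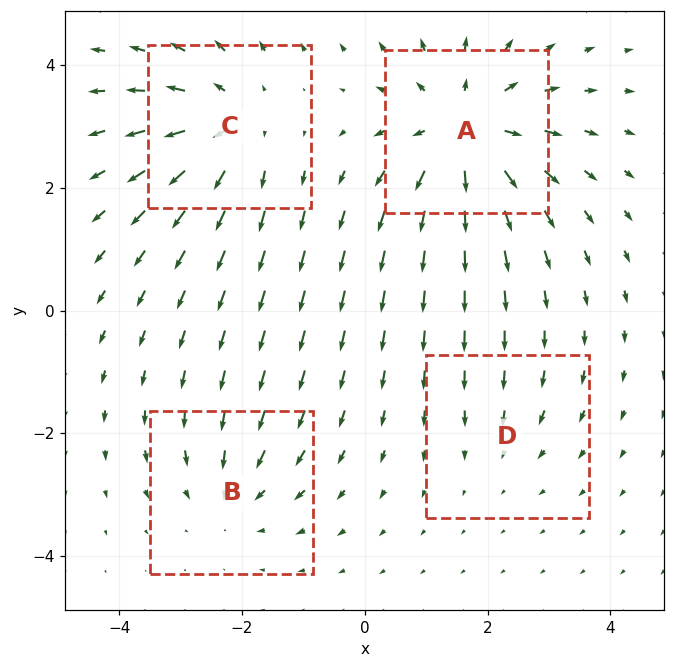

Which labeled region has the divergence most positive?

A

Divergence at each region's feature centre — A: about +6, B: about -3, C: about +4, D: about -2. Region A is most positive.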